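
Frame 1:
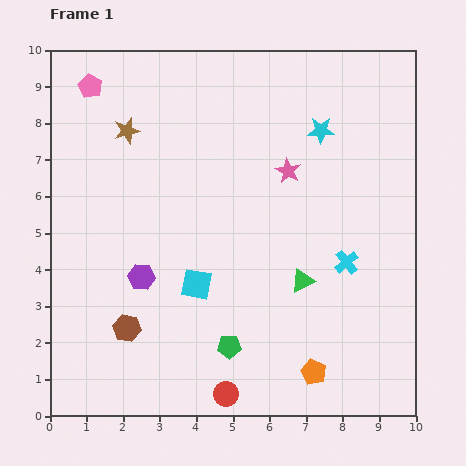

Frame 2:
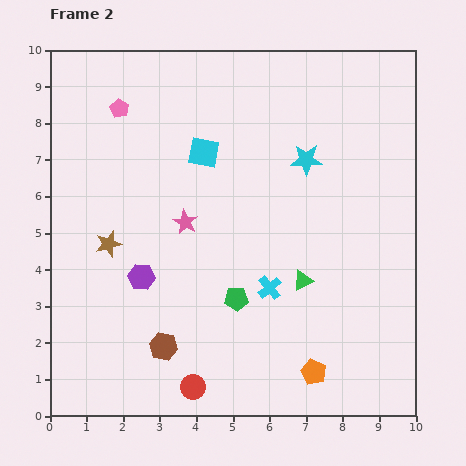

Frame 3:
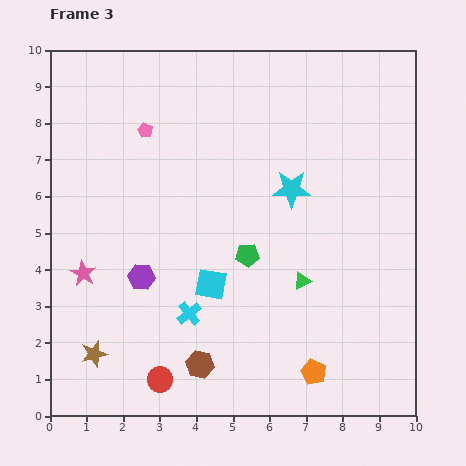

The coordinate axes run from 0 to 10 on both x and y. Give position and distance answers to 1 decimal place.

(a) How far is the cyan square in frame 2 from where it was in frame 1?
3.6

The cyan square moved from (4.0, 3.6) to (4.2, 7.2), a distance of √(0.2² + 3.6²) ≈ 3.6.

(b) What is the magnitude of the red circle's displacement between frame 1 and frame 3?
1.8

The red circle moved from (4.8, 0.6) to (3.0, 1.0), a distance of √(1.8² + 0.4²) ≈ 1.8.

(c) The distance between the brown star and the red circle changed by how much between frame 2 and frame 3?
-2.6

Distance in frame 2: 4.5. Distance in frame 3: 1.9.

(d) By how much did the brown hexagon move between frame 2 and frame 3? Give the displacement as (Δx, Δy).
(1.0, -0.5)

The brown hexagon was at (3.1, 1.9) in frame 2 and (4.1, 1.4) in frame 3.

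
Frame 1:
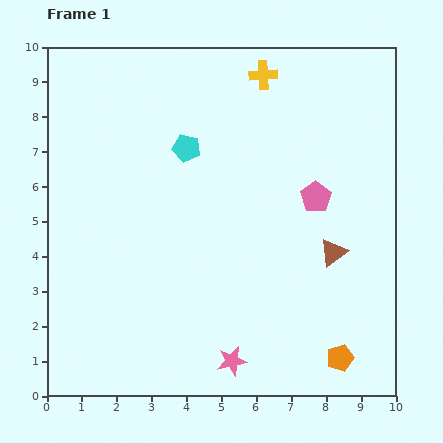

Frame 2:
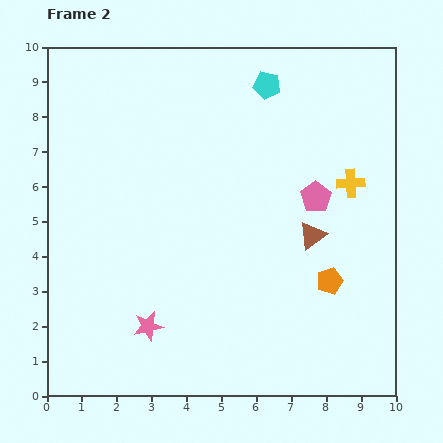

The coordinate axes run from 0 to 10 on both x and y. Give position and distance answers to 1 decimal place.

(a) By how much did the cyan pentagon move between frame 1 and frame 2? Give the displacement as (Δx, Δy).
(2.3, 1.8)

The cyan pentagon was at (4.0, 7.1) in frame 1 and (6.3, 8.9) in frame 2.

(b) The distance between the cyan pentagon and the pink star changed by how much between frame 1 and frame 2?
+1.5

Distance in frame 1: 6.2. Distance in frame 2: 7.7.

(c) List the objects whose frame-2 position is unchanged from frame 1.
the pink pentagon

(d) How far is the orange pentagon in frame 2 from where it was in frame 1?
2.2

The orange pentagon moved from (8.4, 1.1) to (8.1, 3.3), a distance of √(0.3² + 2.2²) ≈ 2.2.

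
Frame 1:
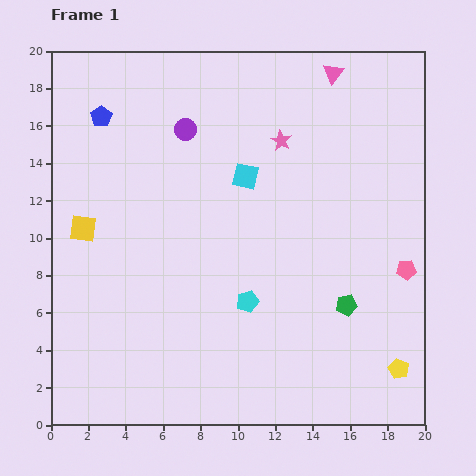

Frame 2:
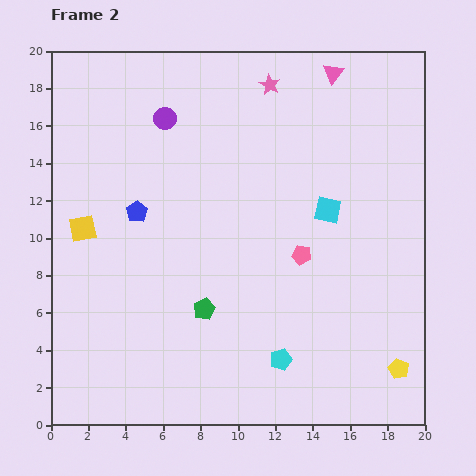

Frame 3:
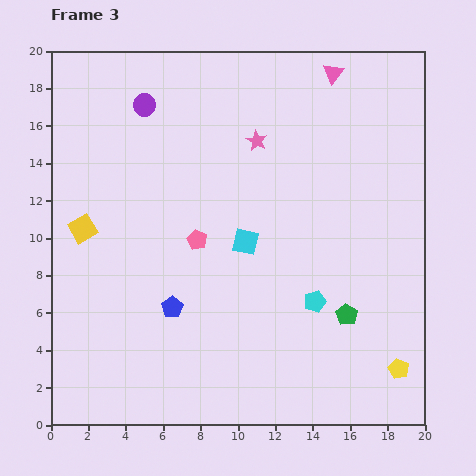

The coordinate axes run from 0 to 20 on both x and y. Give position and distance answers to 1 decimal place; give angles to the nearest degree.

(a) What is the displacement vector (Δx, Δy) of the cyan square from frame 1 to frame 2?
(4.4, -1.8)

The cyan square was at (10.4, 13.3) in frame 1 and (14.8, 11.5) in frame 2.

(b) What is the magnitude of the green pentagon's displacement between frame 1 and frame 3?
0.5

The green pentagon moved from (15.8, 6.4) to (15.8, 5.9), a distance of √(0.0² + 0.5²) ≈ 0.5.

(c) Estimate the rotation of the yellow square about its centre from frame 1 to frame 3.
38° counter-clockwise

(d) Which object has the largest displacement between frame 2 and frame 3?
the green pentagon

(moved 7.6; next 5.7)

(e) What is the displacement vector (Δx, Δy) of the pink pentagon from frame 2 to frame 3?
(-5.6, 0.8)

The pink pentagon was at (13.4, 9.1) in frame 2 and (7.8, 9.9) in frame 3.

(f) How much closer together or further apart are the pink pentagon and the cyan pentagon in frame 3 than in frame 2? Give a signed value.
+1.4

Distance in frame 2: 5.7. Distance in frame 3: 7.1.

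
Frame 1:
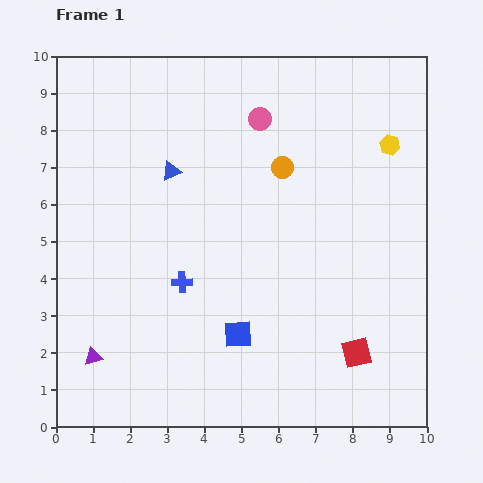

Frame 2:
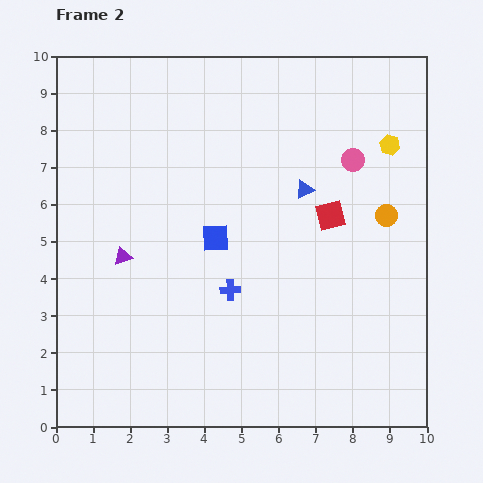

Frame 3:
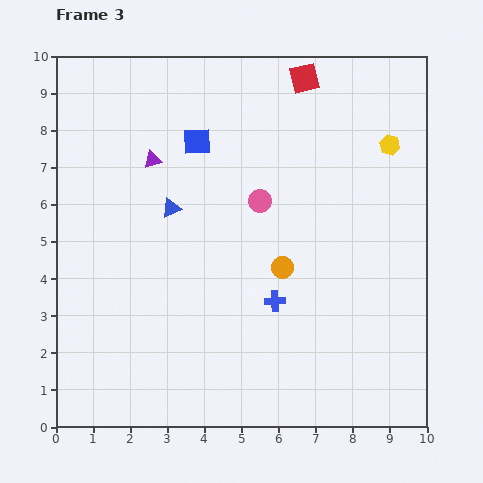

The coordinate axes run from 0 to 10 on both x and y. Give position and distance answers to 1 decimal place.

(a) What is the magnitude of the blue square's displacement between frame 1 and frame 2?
2.7

The blue square moved from (4.9, 2.5) to (4.3, 5.1), a distance of √(0.6² + 2.6²) ≈ 2.7.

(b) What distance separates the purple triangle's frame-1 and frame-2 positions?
2.8

The purple triangle moved from (1.0, 1.9) to (1.8, 4.6), a distance of √(0.8² + 2.7²) ≈ 2.8.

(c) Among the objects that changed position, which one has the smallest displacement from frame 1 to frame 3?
the blue triangle

(moved 1.0)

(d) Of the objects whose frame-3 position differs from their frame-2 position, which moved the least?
the blue cross

(moved 1.2)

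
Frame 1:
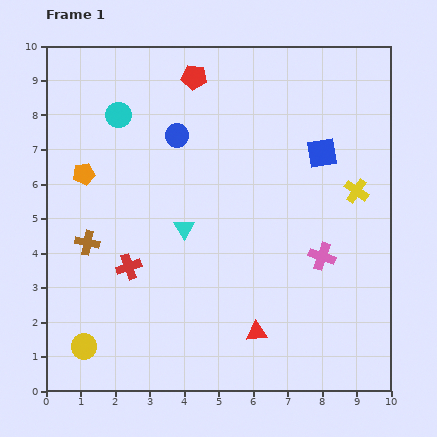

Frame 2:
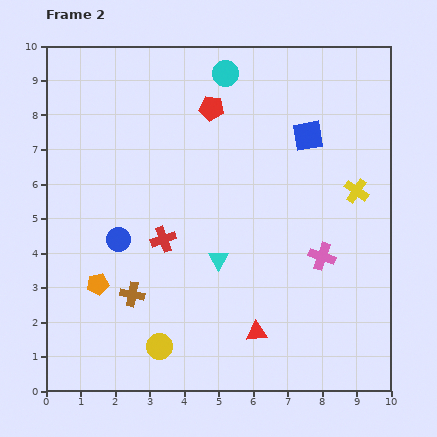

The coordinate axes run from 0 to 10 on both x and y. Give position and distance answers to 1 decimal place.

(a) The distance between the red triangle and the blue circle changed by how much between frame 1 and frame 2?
-1.3

Distance in frame 1: 6.1. Distance in frame 2: 4.8.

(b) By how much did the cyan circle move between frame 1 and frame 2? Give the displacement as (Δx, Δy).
(3.1, 1.2)

The cyan circle was at (2.1, 8.0) in frame 1 and (5.2, 9.2) in frame 2.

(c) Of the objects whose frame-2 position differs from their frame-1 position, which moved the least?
the blue square

(moved 0.6)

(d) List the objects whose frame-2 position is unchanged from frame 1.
the pink cross, the yellow cross, the red triangle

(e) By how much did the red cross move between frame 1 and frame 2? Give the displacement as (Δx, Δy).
(1.0, 0.8)

The red cross was at (2.4, 3.6) in frame 1 and (3.4, 4.4) in frame 2.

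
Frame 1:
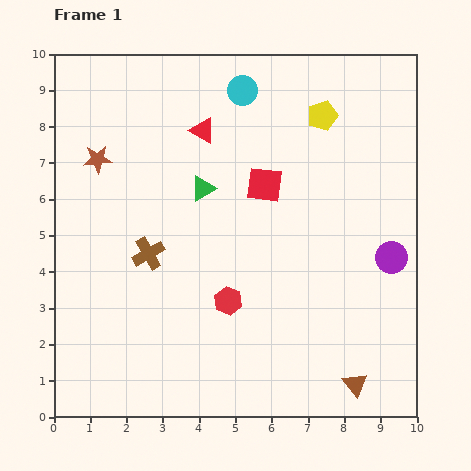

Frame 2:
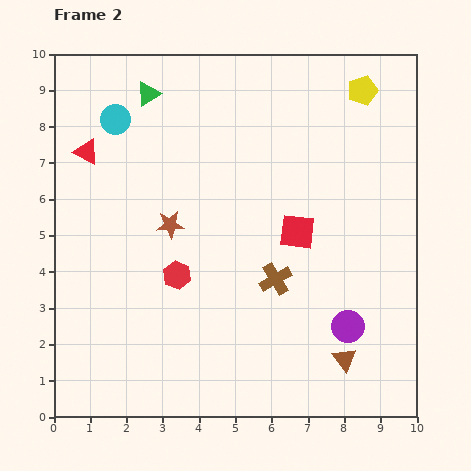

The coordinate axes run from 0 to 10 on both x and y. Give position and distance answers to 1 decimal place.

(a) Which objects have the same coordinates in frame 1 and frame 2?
none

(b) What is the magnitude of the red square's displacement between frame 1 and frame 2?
1.6

The red square moved from (5.8, 6.4) to (6.7, 5.1), a distance of √(0.9² + 1.3²) ≈ 1.6.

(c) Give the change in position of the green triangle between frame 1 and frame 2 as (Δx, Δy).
(-1.5, 2.6)

The green triangle was at (4.1, 6.3) in frame 1 and (2.6, 8.9) in frame 2.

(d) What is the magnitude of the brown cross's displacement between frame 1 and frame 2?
3.6

The brown cross moved from (2.6, 4.5) to (6.1, 3.8), a distance of √(3.5² + 0.7²) ≈ 3.6.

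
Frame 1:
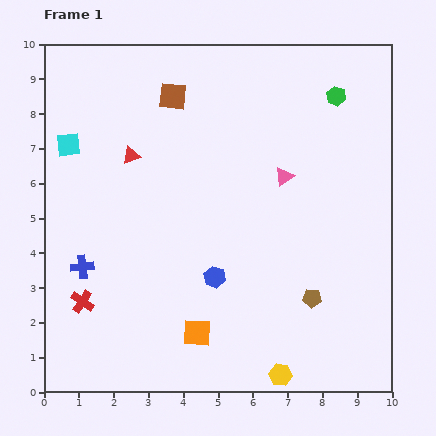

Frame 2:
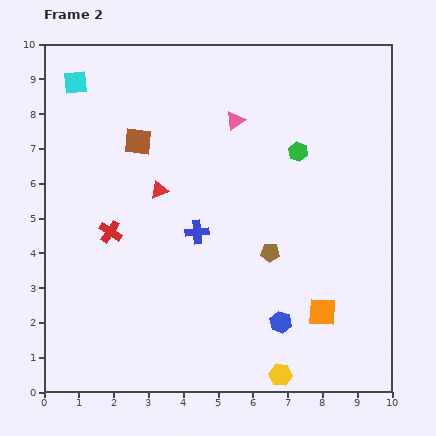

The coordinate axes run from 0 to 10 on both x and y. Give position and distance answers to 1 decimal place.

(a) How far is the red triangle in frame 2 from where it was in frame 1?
1.3

The red triangle moved from (2.5, 6.8) to (3.3, 5.8), a distance of √(0.8² + 1.0²) ≈ 1.3.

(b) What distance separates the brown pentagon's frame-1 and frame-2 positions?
1.8

The brown pentagon moved from (7.7, 2.7) to (6.5, 4.0), a distance of √(1.2² + 1.3²) ≈ 1.8.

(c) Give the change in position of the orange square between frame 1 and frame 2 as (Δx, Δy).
(3.6, 0.6)

The orange square was at (4.4, 1.7) in frame 1 and (8.0, 2.3) in frame 2.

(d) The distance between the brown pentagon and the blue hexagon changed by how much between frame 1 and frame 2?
-0.9

Distance in frame 1: 2.9. Distance in frame 2: 2.0.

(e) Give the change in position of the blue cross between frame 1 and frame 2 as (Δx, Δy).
(3.3, 1.0)

The blue cross was at (1.1, 3.6) in frame 1 and (4.4, 4.6) in frame 2.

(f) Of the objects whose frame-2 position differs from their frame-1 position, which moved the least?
the red triangle

(moved 1.3)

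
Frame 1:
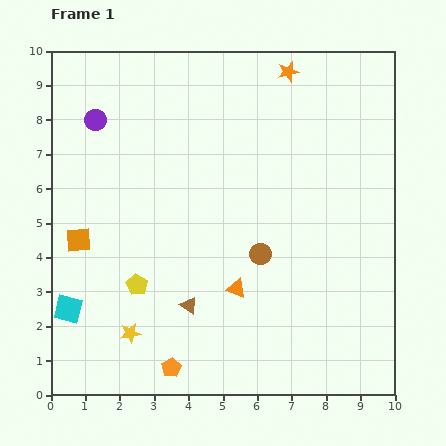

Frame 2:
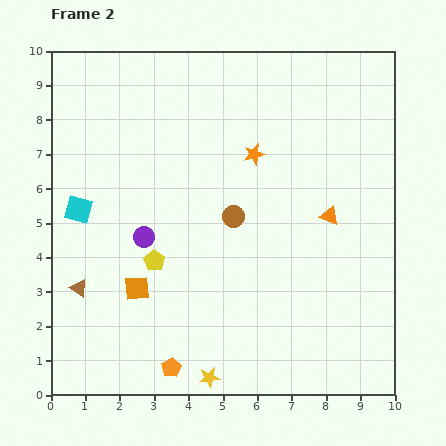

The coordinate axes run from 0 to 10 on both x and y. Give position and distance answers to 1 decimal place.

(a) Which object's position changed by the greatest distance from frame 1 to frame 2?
the purple circle

(moved 3.7; next 3.4)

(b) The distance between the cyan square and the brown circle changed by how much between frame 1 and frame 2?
-1.3

Distance in frame 1: 5.8. Distance in frame 2: 4.5.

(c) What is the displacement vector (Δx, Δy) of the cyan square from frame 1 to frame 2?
(0.3, 2.9)

The cyan square was at (0.5, 2.5) in frame 1 and (0.8, 5.4) in frame 2.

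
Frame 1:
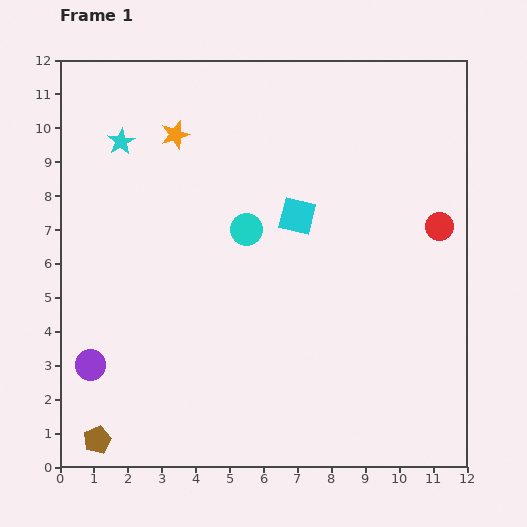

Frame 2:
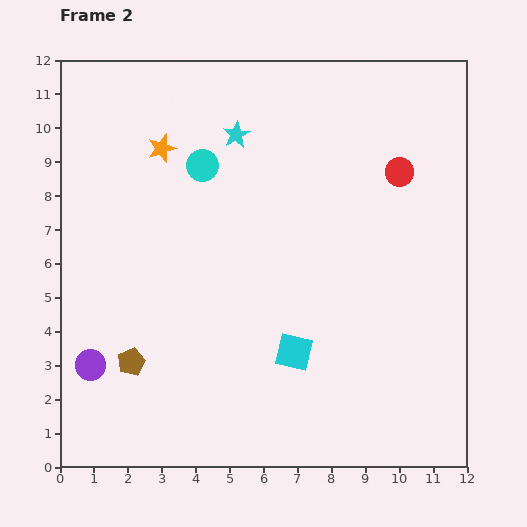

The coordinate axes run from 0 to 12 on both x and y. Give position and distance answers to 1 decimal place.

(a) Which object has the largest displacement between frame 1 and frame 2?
the cyan square

(moved 4.0; next 3.4)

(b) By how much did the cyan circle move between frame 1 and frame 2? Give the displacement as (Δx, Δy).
(-1.3, 1.9)

The cyan circle was at (5.5, 7.0) in frame 1 and (4.2, 8.9) in frame 2.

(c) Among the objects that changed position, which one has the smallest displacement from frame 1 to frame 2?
the orange star

(moved 0.6)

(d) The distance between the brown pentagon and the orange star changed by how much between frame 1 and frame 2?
-2.9

Distance in frame 1: 9.3. Distance in frame 2: 6.4.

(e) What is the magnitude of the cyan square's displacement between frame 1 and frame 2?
4.0

The cyan square moved from (7.0, 7.4) to (6.9, 3.4), a distance of √(0.1² + 4.0²) ≈ 4.0.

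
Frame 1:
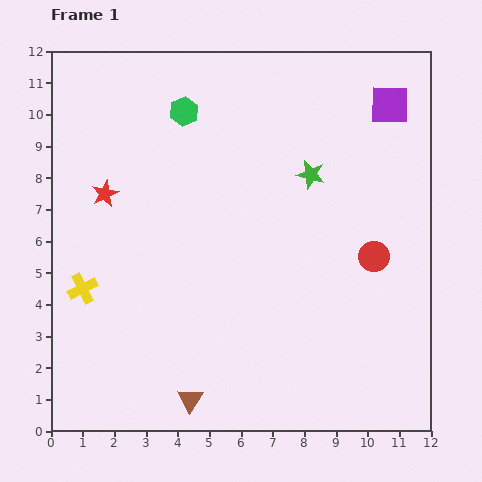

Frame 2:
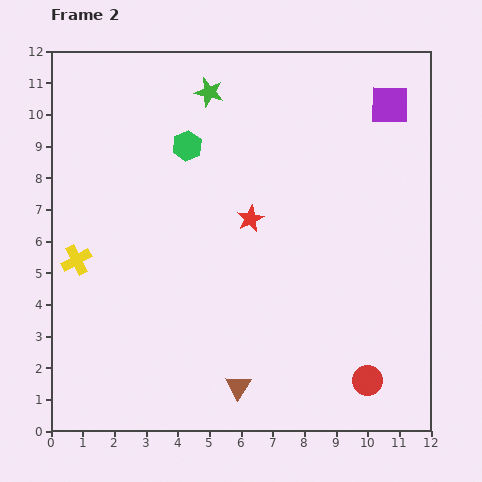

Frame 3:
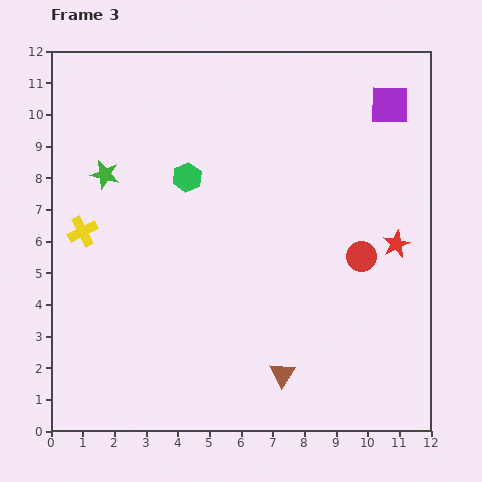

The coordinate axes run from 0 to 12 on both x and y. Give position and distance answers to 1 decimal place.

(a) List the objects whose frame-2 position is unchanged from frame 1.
the purple square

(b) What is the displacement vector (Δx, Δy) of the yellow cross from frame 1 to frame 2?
(-0.2, 0.9)

The yellow cross was at (1.0, 4.5) in frame 1 and (0.8, 5.4) in frame 2.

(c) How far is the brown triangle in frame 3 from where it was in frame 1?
3.0

The brown triangle moved from (4.4, 1.0) to (7.3, 1.8), a distance of √(2.9² + 0.8²) ≈ 3.0.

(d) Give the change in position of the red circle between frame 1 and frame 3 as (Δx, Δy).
(-0.4, 0.0)

The red circle was at (10.2, 5.5) in frame 1 and (9.8, 5.5) in frame 3.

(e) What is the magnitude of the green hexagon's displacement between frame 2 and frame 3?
1.0

The green hexagon moved from (4.3, 9.0) to (4.3, 8.0), a distance of √(0.0² + 1.0²) ≈ 1.0.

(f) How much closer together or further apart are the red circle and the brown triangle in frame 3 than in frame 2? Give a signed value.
+0.4

Distance in frame 2: 4.1. Distance in frame 3: 4.5.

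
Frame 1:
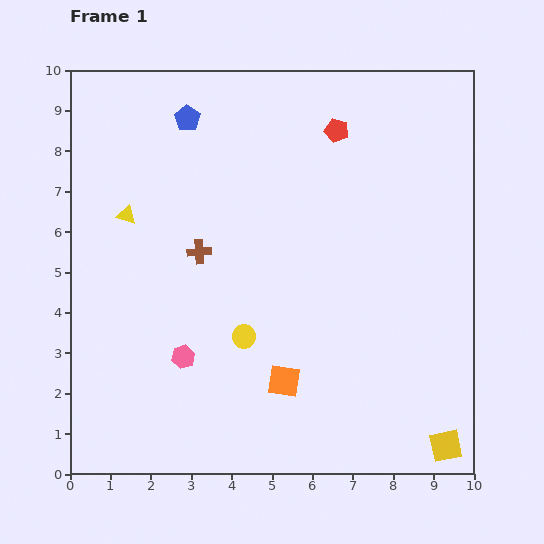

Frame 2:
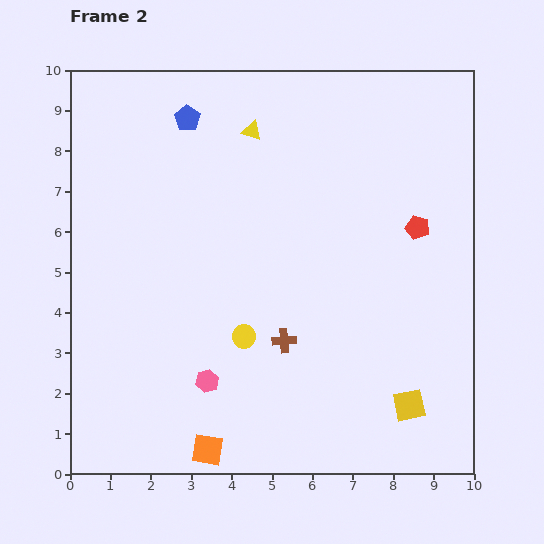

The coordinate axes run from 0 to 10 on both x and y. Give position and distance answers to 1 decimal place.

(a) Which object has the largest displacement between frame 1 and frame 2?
the yellow triangle

(moved 3.7; next 3.1)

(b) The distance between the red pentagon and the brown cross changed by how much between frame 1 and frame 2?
-0.2

Distance in frame 1: 4.5. Distance in frame 2: 4.3.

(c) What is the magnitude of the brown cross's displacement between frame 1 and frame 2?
3.0

The brown cross moved from (3.2, 5.5) to (5.3, 3.3), a distance of √(2.1² + 2.2²) ≈ 3.0.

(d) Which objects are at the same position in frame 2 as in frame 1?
the blue pentagon, the yellow circle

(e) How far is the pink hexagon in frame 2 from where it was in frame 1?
0.8

The pink hexagon moved from (2.8, 2.9) to (3.4, 2.3), a distance of √(0.6² + 0.6²) ≈ 0.8.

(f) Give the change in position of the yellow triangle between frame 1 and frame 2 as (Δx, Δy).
(3.1, 2.1)

The yellow triangle was at (1.4, 6.4) in frame 1 and (4.5, 8.5) in frame 2.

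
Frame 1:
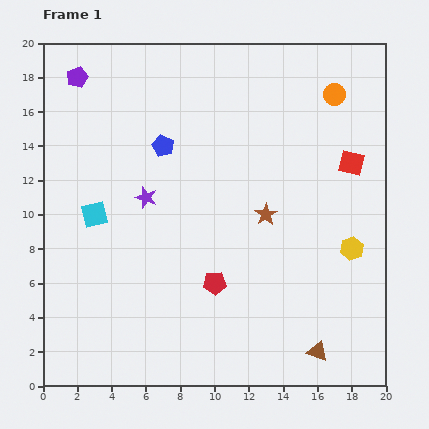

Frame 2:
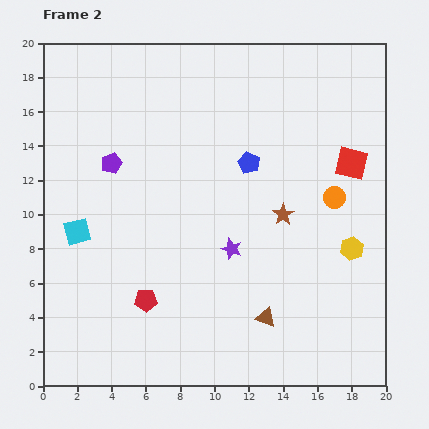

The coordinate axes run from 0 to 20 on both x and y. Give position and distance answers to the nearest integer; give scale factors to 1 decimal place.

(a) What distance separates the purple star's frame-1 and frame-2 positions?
6

The purple star moved from (6, 11) to (11, 8), a distance of √(5² + 3²) ≈ 6.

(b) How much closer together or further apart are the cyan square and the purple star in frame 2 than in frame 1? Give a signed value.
+6

Distance in frame 1: 3. Distance in frame 2: 9.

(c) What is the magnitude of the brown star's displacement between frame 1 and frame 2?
1

The brown star moved from (13, 10) to (14, 10), a distance of √(1² + 0²) ≈ 1.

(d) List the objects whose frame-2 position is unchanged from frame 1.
the yellow hexagon, the red square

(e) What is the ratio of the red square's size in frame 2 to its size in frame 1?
1.3×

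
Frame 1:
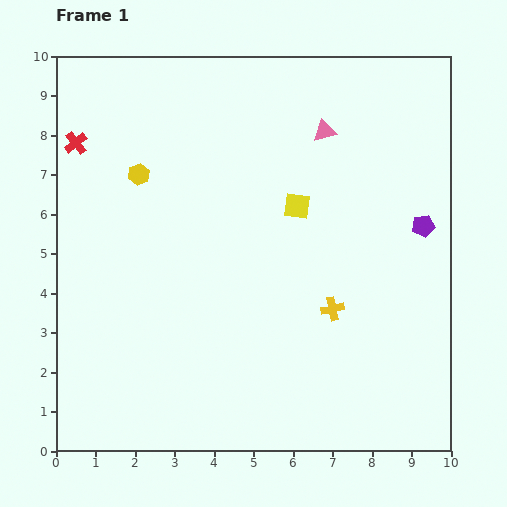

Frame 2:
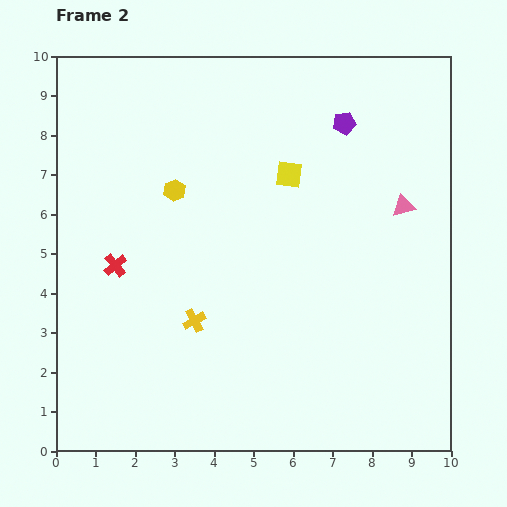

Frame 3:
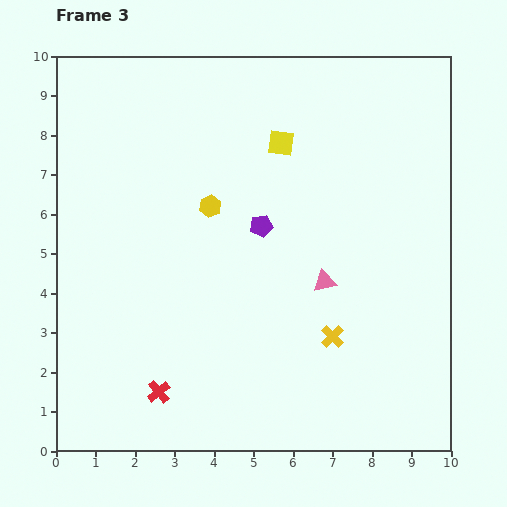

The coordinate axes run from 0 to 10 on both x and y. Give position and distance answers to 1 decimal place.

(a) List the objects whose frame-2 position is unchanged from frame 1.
none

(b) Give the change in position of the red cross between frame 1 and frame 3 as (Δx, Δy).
(2.1, -6.3)

The red cross was at (0.5, 7.8) in frame 1 and (2.6, 1.5) in frame 3.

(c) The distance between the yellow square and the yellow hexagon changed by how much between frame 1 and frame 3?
-1.7

Distance in frame 1: 4.1. Distance in frame 3: 2.4.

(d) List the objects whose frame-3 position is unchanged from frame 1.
none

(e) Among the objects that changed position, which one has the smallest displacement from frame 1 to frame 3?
the yellow cross

(moved 0.7)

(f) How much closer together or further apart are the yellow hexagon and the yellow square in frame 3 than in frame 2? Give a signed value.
-0.5

Distance in frame 2: 2.9. Distance in frame 3: 2.4.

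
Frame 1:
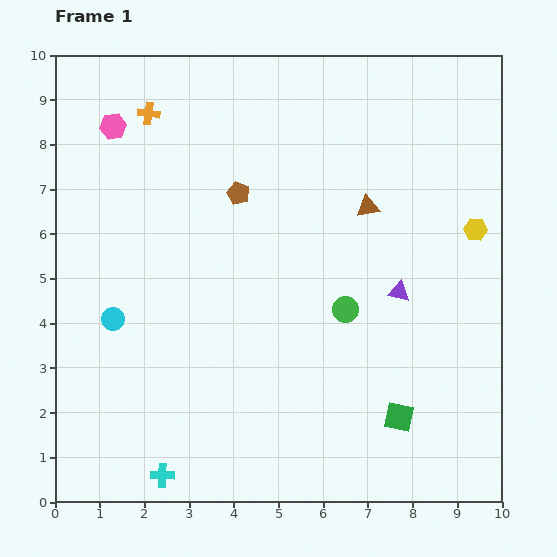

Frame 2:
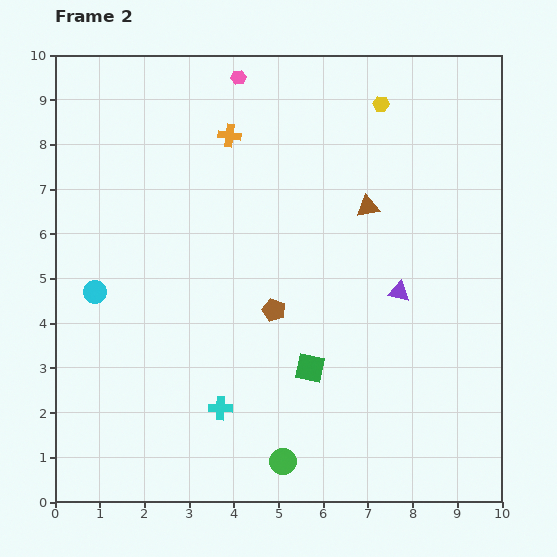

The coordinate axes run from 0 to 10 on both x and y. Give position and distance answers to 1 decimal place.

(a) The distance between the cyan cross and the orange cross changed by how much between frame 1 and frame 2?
-2.0

Distance in frame 1: 8.1. Distance in frame 2: 6.1.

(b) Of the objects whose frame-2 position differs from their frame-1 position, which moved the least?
the cyan circle

(moved 0.7)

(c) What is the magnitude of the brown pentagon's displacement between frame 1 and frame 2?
2.7

The brown pentagon moved from (4.1, 6.9) to (4.9, 4.3), a distance of √(0.8² + 2.6²) ≈ 2.7.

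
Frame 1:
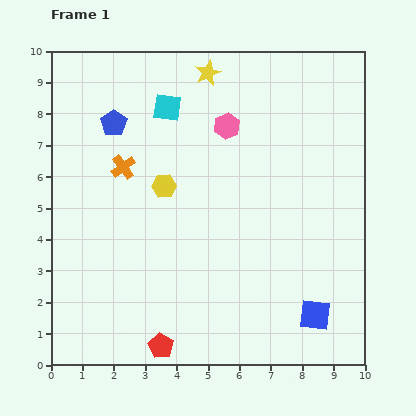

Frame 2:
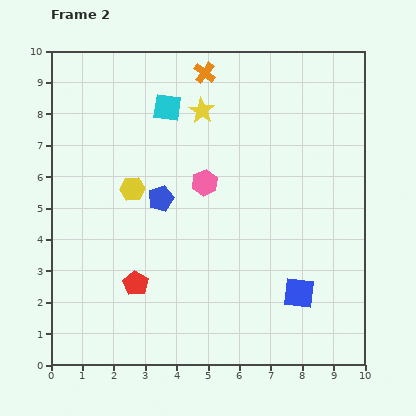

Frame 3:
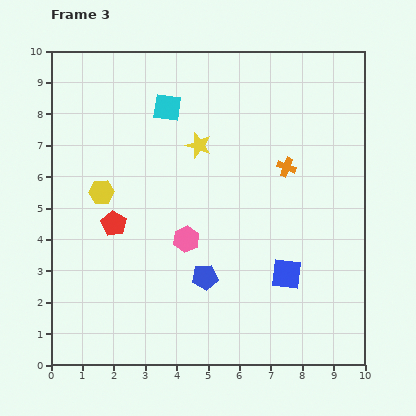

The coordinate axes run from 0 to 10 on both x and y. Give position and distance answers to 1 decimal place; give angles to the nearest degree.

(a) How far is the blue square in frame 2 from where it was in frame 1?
0.9

The blue square moved from (8.4, 1.6) to (7.9, 2.3), a distance of √(0.5² + 0.7²) ≈ 0.9.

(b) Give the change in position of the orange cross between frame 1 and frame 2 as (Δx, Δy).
(2.6, 3.0)

The orange cross was at (2.3, 6.3) in frame 1 and (4.9, 9.3) in frame 2.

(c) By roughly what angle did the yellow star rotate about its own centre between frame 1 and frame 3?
31° counter-clockwise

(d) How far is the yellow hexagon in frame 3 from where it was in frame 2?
1.0

The yellow hexagon moved from (2.6, 5.6) to (1.6, 5.5), a distance of √(1.0² + 0.1²) ≈ 1.0.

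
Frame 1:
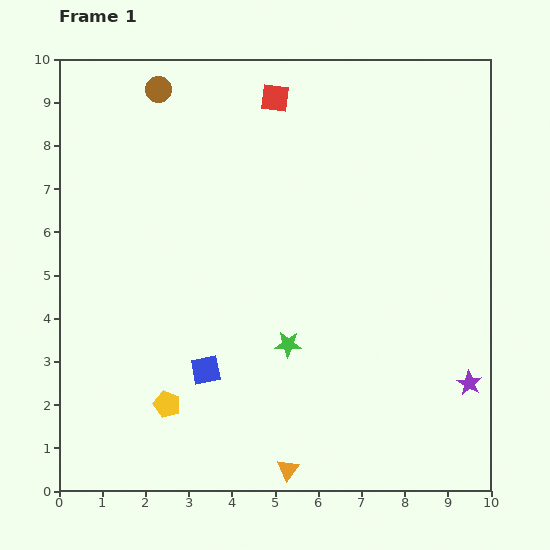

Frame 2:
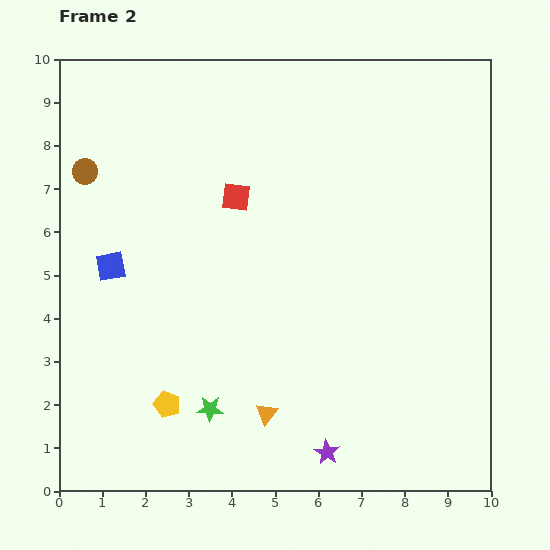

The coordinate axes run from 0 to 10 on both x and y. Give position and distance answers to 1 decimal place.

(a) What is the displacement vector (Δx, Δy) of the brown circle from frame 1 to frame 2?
(-1.7, -1.9)

The brown circle was at (2.3, 9.3) in frame 1 and (0.6, 7.4) in frame 2.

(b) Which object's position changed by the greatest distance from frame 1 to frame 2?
the purple star

(moved 3.7; next 3.3)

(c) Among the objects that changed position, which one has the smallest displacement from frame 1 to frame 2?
the orange triangle

(moved 1.4)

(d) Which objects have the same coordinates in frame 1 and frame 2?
the yellow pentagon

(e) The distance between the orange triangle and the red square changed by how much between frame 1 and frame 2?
-3.6

Distance in frame 1: 8.6. Distance in frame 2: 5.0.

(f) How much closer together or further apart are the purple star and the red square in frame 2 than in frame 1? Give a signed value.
-1.7

Distance in frame 1: 8.0. Distance in frame 2: 6.3.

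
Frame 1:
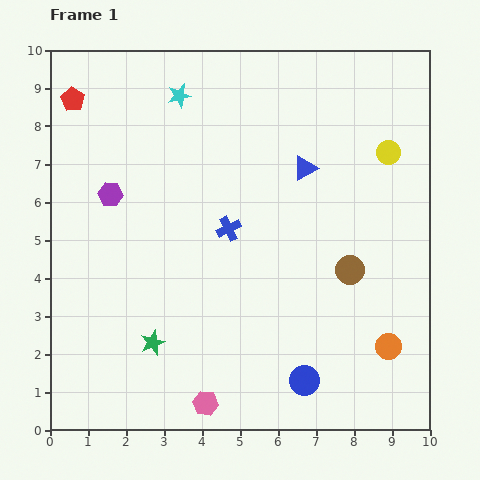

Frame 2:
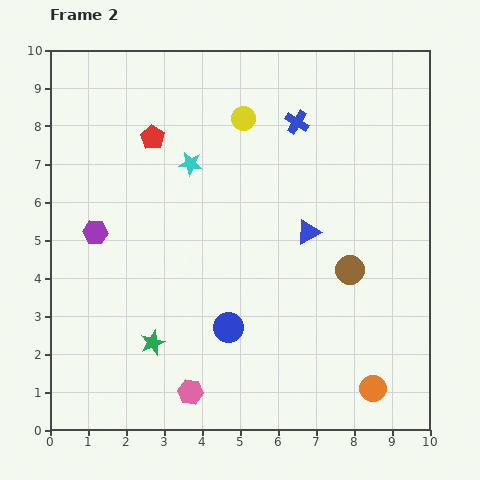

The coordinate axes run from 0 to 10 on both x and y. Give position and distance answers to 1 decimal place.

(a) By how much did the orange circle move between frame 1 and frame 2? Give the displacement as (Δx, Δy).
(-0.4, -1.1)

The orange circle was at (8.9, 2.2) in frame 1 and (8.5, 1.1) in frame 2.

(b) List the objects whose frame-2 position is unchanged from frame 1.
the brown circle, the green star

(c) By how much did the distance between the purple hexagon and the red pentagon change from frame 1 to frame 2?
+0.2

Distance in frame 1: 2.7. Distance in frame 2: 2.9.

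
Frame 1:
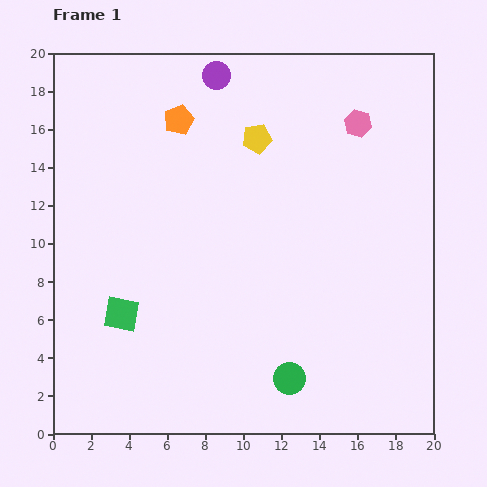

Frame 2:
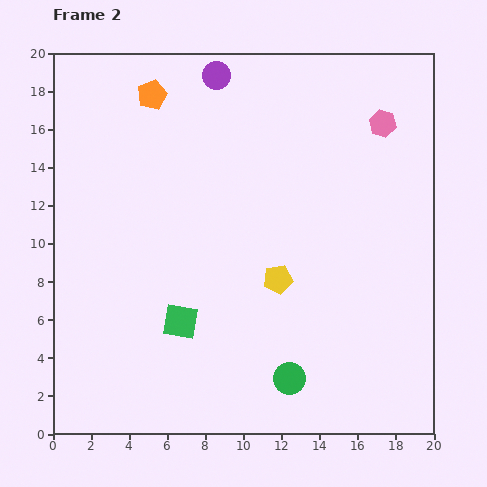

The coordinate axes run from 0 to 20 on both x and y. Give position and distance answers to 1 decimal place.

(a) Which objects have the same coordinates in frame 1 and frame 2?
the purple circle, the green circle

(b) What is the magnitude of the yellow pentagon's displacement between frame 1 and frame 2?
7.5

The yellow pentagon moved from (10.7, 15.5) to (11.8, 8.1), a distance of √(1.1² + 7.4²) ≈ 7.5.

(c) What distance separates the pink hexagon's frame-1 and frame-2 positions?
1.3

The pink hexagon moved from (16.0, 16.3) to (17.3, 16.3), a distance of √(1.3² + 0.0²) ≈ 1.3.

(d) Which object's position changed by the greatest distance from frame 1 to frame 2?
the yellow pentagon

(moved 7.5; next 3.1)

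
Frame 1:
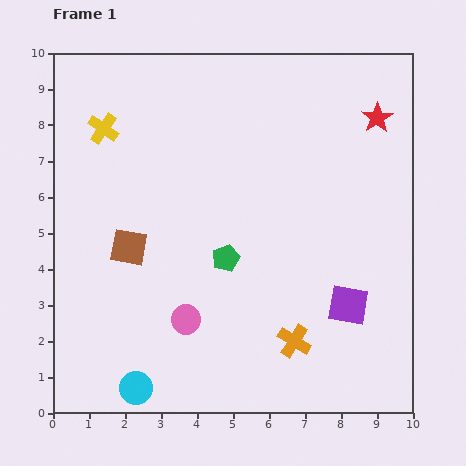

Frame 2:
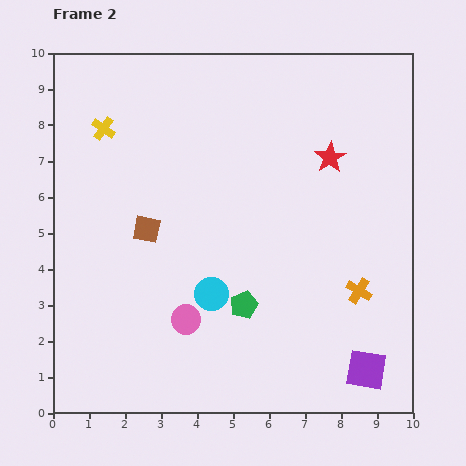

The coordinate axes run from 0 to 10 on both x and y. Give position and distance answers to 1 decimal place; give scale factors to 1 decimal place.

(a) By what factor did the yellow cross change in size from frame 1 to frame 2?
0.8×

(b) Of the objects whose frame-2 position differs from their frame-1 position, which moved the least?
the brown square

(moved 0.7)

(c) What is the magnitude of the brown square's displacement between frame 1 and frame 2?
0.7

The brown square moved from (2.1, 4.6) to (2.6, 5.1), a distance of √(0.5² + 0.5²) ≈ 0.7.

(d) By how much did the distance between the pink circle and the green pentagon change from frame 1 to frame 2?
-0.4

Distance in frame 1: 2.0. Distance in frame 2: 1.6.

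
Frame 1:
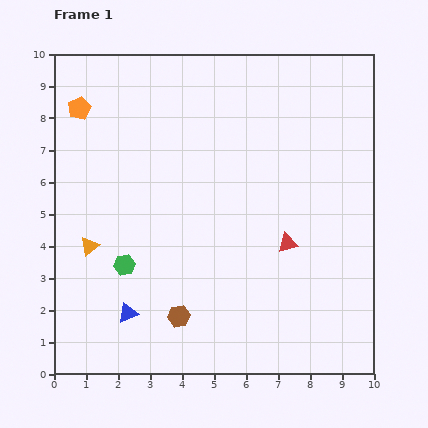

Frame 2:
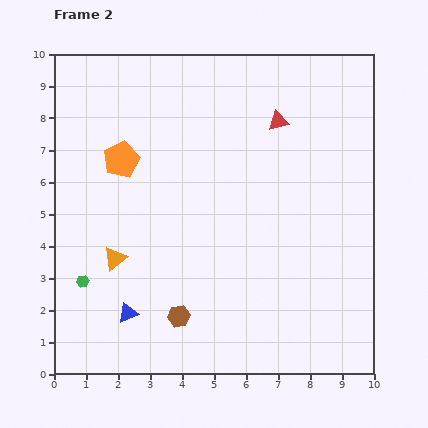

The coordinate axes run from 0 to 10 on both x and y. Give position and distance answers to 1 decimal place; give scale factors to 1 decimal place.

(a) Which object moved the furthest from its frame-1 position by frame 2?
the red triangle

(moved 3.8; next 2.1)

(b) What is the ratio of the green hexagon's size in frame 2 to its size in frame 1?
0.6×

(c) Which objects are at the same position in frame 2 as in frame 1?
the brown hexagon, the blue triangle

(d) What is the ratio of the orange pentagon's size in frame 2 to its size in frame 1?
1.6×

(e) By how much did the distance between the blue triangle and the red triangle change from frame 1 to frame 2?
+2.1

Distance in frame 1: 5.5. Distance in frame 2: 7.6.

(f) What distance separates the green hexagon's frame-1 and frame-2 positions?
1.4

The green hexagon moved from (2.2, 3.4) to (0.9, 2.9), a distance of √(1.3² + 0.5²) ≈ 1.4.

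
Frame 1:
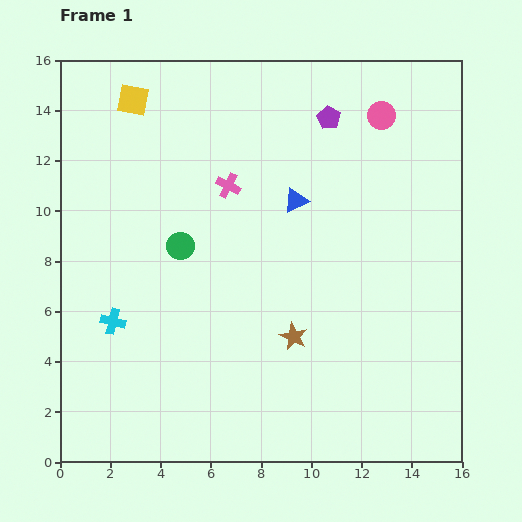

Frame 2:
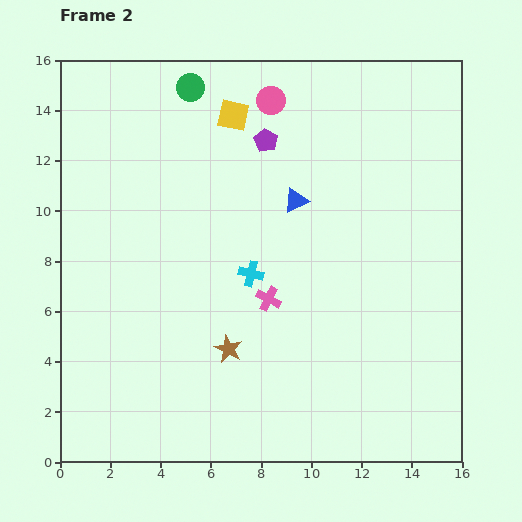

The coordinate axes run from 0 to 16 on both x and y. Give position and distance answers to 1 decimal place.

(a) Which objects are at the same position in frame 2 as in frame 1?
the blue triangle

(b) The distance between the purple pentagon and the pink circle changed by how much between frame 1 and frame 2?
-0.5

Distance in frame 1: 2.1. Distance in frame 2: 1.6.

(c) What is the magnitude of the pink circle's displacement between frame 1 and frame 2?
4.4

The pink circle moved from (12.8, 13.8) to (8.4, 14.4), a distance of √(4.4² + 0.6²) ≈ 4.4.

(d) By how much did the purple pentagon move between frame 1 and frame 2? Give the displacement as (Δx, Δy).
(-2.5, -0.9)

The purple pentagon was at (10.7, 13.7) in frame 1 and (8.2, 12.8) in frame 2.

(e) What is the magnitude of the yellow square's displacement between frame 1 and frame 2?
4.0

The yellow square moved from (2.9, 14.4) to (6.9, 13.8), a distance of √(4.0² + 0.6²) ≈ 4.0.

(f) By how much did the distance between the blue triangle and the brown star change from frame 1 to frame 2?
+1.1

Distance in frame 1: 5.4. Distance in frame 2: 6.5.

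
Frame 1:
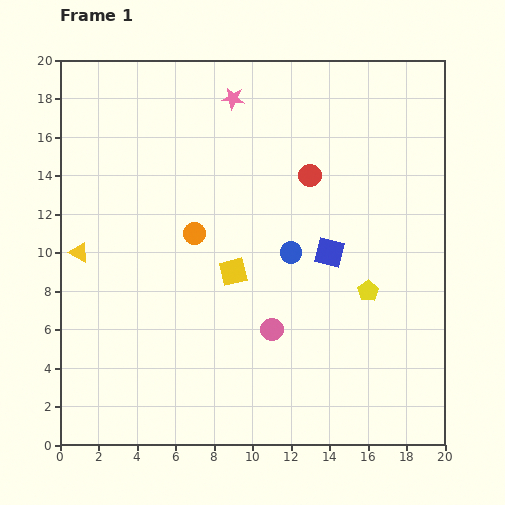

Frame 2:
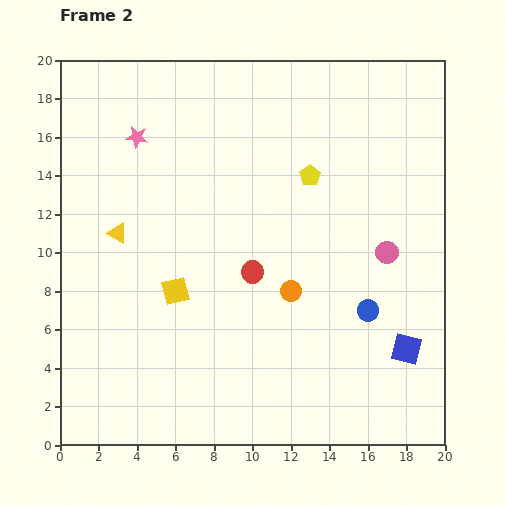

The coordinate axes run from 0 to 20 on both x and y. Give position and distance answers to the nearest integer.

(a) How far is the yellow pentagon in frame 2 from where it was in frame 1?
7

The yellow pentagon moved from (16, 8) to (13, 14), a distance of √(3² + 6²) ≈ 7.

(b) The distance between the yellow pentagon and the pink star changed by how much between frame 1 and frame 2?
-3

Distance in frame 1: 12. Distance in frame 2: 9.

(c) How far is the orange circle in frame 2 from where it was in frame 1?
6

The orange circle moved from (7, 11) to (12, 8), a distance of √(5² + 3²) ≈ 6.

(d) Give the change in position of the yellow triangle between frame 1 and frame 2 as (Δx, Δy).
(2, 1)

The yellow triangle was at (1, 10) in frame 1 and (3, 11) in frame 2.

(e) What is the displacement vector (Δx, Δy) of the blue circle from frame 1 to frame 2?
(4, -3)

The blue circle was at (12, 10) in frame 1 and (16, 7) in frame 2.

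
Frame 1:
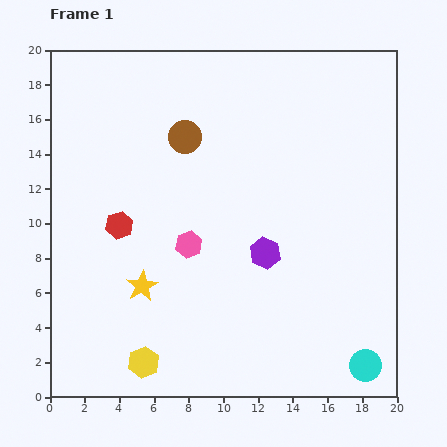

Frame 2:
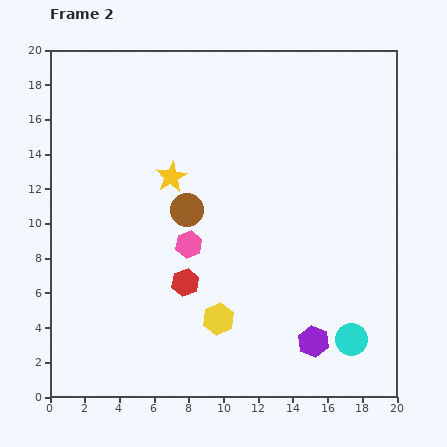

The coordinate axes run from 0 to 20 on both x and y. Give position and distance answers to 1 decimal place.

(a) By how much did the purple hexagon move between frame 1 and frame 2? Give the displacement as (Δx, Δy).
(2.8, -5.1)

The purple hexagon was at (12.4, 8.3) in frame 1 and (15.2, 3.2) in frame 2.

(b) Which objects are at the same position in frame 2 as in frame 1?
the pink hexagon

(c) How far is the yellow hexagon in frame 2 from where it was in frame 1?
5.0

The yellow hexagon moved from (5.4, 2.0) to (9.7, 4.5), a distance of √(4.3² + 2.5²) ≈ 5.0.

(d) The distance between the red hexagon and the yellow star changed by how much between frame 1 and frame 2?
+2.5

Distance in frame 1: 3.7. Distance in frame 2: 6.2.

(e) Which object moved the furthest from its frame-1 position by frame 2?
the yellow star

(moved 6.5; next 5.8)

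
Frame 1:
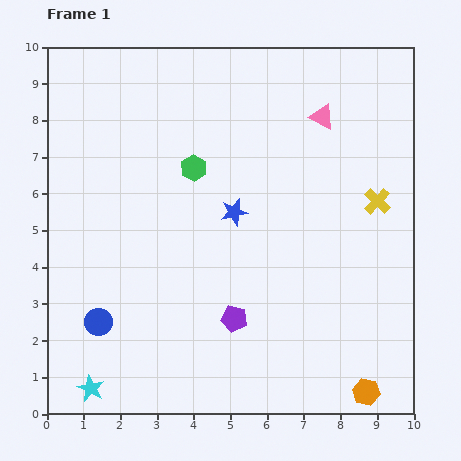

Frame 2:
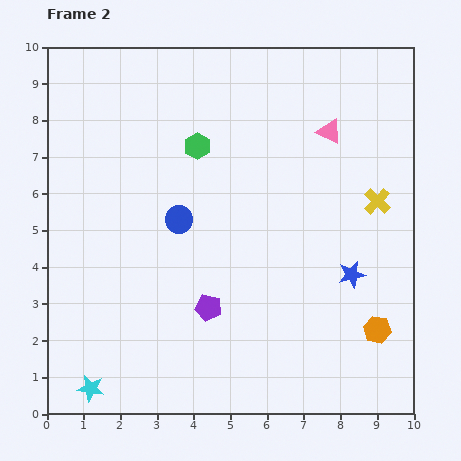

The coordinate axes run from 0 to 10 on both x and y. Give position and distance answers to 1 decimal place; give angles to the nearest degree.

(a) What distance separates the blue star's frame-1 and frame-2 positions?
3.6

The blue star moved from (5.1, 5.5) to (8.3, 3.8), a distance of √(3.2² + 1.7²) ≈ 3.6.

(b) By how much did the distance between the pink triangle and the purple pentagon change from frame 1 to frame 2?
-0.2

Distance in frame 1: 6.0. Distance in frame 2: 5.8.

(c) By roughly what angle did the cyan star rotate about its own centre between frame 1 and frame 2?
18° counter-clockwise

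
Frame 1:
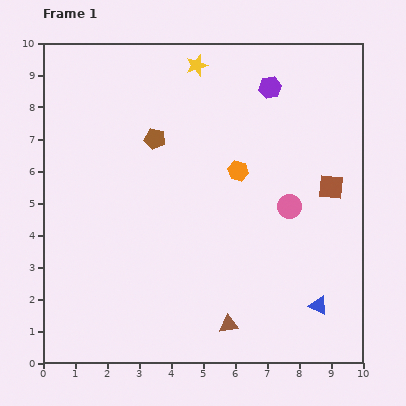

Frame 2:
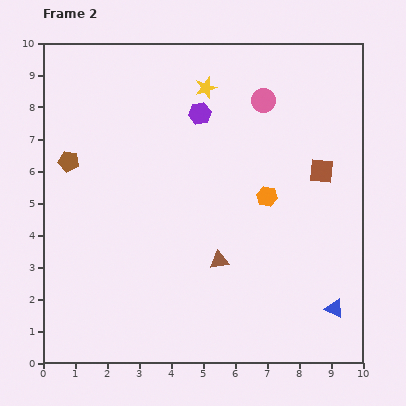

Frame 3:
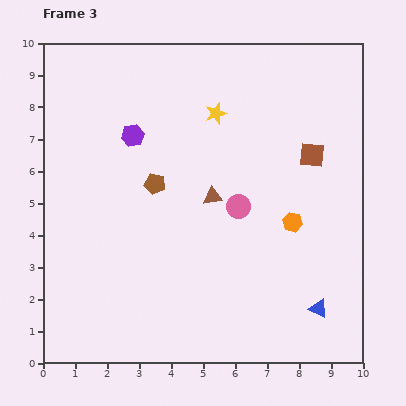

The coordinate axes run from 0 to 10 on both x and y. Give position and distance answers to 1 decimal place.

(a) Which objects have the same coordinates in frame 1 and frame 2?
none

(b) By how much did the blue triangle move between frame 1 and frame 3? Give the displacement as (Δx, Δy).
(0.0, -0.1)

The blue triangle was at (8.6, 1.8) in frame 1 and (8.6, 1.7) in frame 3.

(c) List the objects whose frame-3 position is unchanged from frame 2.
none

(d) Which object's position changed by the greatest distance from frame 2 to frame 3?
the pink circle

(moved 3.4; next 2.8)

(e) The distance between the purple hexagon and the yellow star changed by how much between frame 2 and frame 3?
+1.9

Distance in frame 2: 0.8. Distance in frame 3: 2.7.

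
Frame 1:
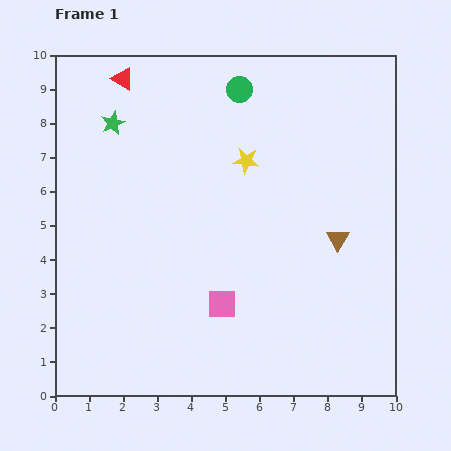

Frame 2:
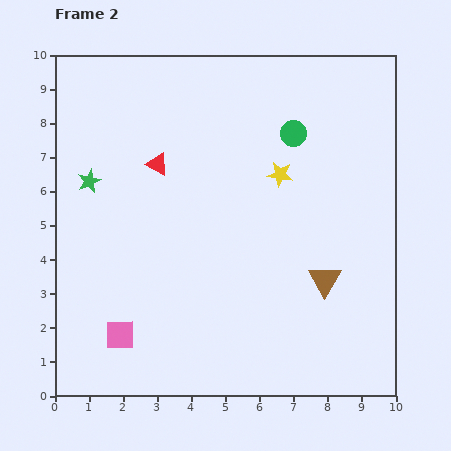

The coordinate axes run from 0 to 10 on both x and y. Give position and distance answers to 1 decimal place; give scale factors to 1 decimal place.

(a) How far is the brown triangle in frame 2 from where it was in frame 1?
1.3

The brown triangle moved from (8.3, 4.6) to (7.9, 3.4), a distance of √(0.4² + 1.2²) ≈ 1.3.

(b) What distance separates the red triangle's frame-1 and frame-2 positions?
2.7

The red triangle moved from (2.0, 9.3) to (3.0, 6.8), a distance of √(1.0² + 2.5²) ≈ 2.7.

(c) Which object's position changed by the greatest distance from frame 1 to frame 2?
the pink square

(moved 3.1; next 2.7)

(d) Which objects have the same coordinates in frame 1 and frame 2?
none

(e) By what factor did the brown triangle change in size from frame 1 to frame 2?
1.5×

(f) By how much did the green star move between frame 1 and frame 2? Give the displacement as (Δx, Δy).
(-0.7, -1.7)

The green star was at (1.7, 8.0) in frame 1 and (1.0, 6.3) in frame 2.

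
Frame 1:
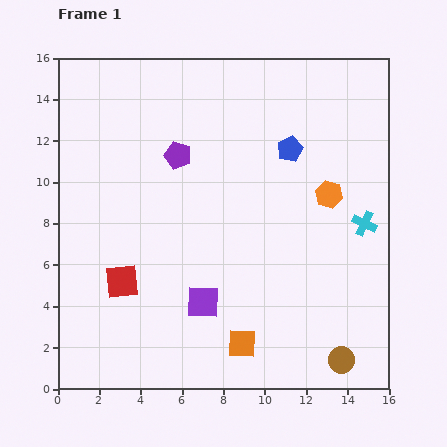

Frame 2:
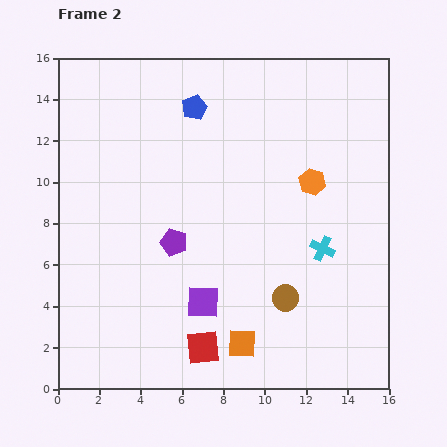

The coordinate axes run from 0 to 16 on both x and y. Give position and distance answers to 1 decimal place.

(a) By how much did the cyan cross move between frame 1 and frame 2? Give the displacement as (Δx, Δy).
(-2.0, -1.2)

The cyan cross was at (14.8, 8.0) in frame 1 and (12.8, 6.8) in frame 2.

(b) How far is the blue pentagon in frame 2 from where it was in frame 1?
5.0

The blue pentagon moved from (11.2, 11.6) to (6.6, 13.6), a distance of √(4.6² + 2.0²) ≈ 5.0.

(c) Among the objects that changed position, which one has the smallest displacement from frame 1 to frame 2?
the orange hexagon

(moved 1.0)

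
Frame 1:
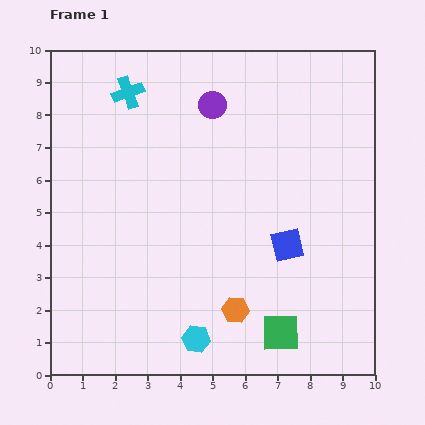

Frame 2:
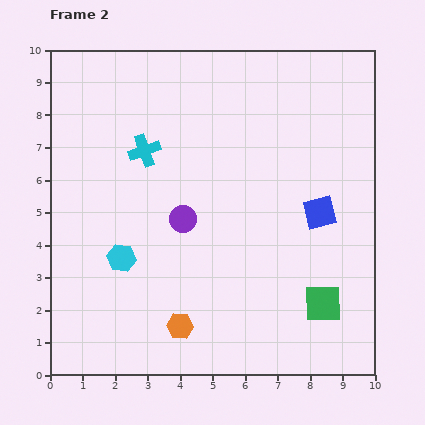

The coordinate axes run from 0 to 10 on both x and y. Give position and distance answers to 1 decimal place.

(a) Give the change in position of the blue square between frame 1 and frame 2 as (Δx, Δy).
(1.0, 1.0)

The blue square was at (7.3, 4.0) in frame 1 and (8.3, 5.0) in frame 2.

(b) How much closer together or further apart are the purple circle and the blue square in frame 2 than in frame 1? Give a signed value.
-0.7

Distance in frame 1: 4.9. Distance in frame 2: 4.2.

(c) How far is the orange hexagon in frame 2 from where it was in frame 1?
1.8

The orange hexagon moved from (5.7, 2.0) to (4.0, 1.5), a distance of √(1.7² + 0.5²) ≈ 1.8.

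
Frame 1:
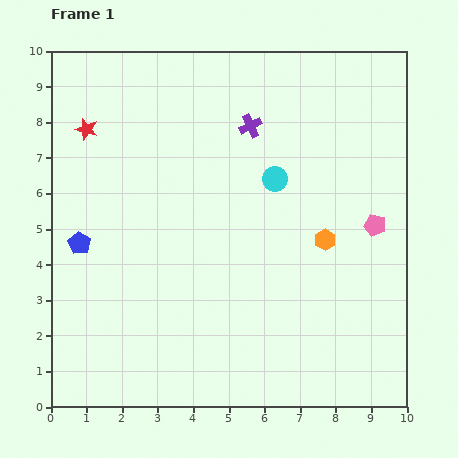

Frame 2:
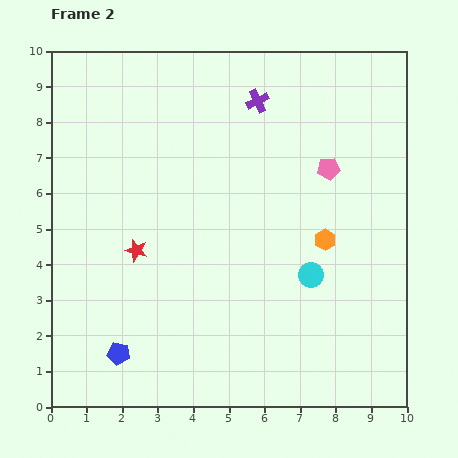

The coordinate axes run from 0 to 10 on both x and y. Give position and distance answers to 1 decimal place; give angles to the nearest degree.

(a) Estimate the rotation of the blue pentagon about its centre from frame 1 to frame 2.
23° counter-clockwise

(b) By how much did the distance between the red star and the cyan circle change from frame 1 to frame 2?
-0.6

Distance in frame 1: 5.5. Distance in frame 2: 4.9.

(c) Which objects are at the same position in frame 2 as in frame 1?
the orange hexagon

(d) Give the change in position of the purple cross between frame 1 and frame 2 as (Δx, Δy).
(0.2, 0.7)

The purple cross was at (5.6, 7.9) in frame 1 and (5.8, 8.6) in frame 2.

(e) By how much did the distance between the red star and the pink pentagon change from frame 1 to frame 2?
-2.6

Distance in frame 1: 8.5. Distance in frame 2: 5.9.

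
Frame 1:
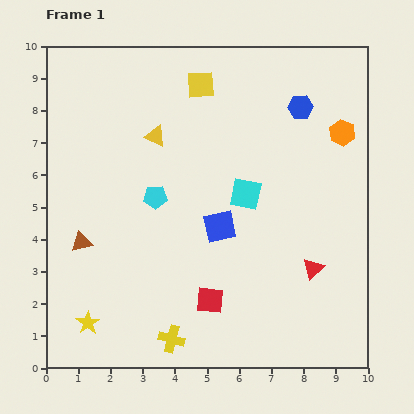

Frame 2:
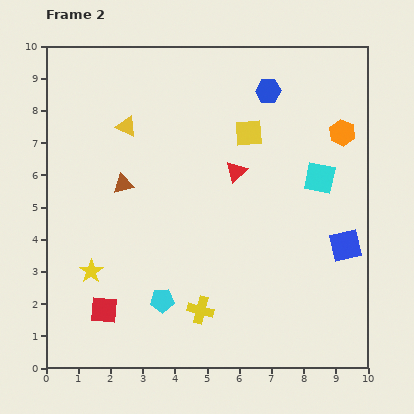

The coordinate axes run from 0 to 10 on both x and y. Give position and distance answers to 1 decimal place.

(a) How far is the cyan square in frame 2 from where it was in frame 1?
2.4

The cyan square moved from (6.2, 5.4) to (8.5, 5.9), a distance of √(2.3² + 0.5²) ≈ 2.4.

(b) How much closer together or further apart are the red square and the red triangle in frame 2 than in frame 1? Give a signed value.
+2.5

Distance in frame 1: 3.4. Distance in frame 2: 5.9.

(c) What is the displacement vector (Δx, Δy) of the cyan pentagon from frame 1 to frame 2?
(0.2, -3.2)

The cyan pentagon was at (3.4, 5.3) in frame 1 and (3.6, 2.1) in frame 2.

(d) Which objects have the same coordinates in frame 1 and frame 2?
the orange hexagon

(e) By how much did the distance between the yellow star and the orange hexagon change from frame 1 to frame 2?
-1.0

Distance in frame 1: 9.9. Distance in frame 2: 8.9.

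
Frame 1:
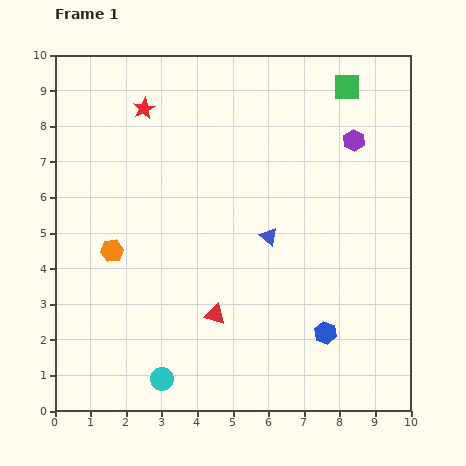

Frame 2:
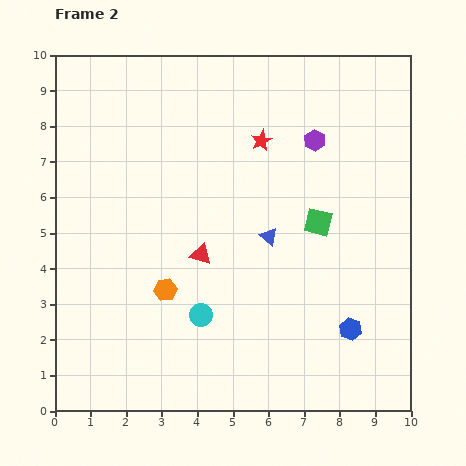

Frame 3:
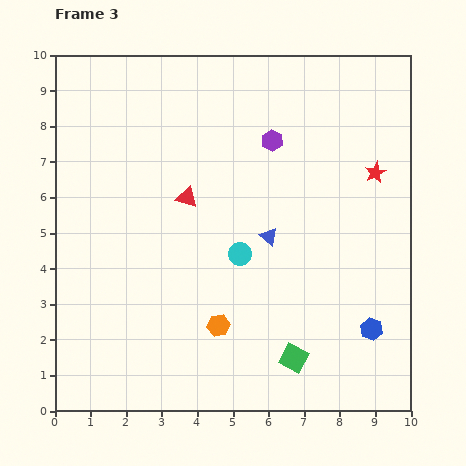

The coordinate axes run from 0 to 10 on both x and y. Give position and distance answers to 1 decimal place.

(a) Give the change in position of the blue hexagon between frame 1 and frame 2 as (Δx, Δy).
(0.7, 0.1)

The blue hexagon was at (7.6, 2.2) in frame 1 and (8.3, 2.3) in frame 2.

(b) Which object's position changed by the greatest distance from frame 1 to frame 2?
the green square

(moved 3.9; next 3.4)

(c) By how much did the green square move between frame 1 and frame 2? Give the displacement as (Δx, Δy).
(-0.8, -3.8)

The green square was at (8.2, 9.1) in frame 1 and (7.4, 5.3) in frame 2.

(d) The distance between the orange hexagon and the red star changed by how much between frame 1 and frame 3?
+2.1

Distance in frame 1: 4.1. Distance in frame 3: 6.2.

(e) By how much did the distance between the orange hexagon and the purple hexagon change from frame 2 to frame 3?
-0.5

Distance in frame 2: 5.9. Distance in frame 3: 5.4.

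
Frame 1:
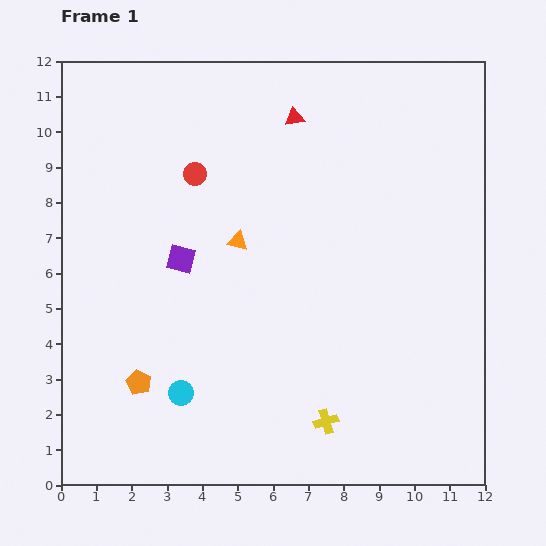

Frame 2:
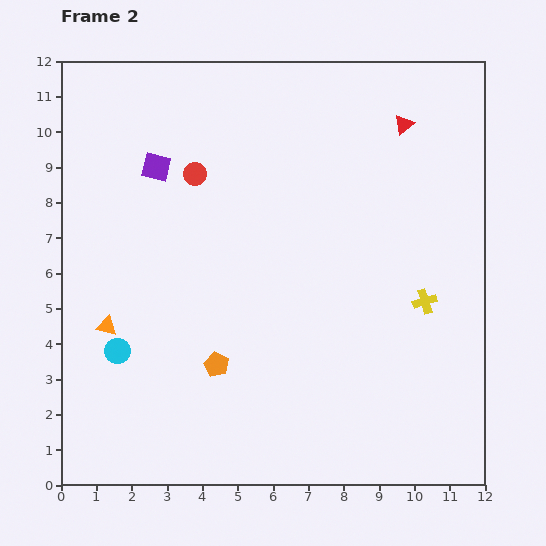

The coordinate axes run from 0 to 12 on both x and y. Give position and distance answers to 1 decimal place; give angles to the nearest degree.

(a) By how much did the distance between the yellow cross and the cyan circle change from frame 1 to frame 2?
+4.6

Distance in frame 1: 4.2. Distance in frame 2: 8.8.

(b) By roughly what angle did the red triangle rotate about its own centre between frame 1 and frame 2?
30° counter-clockwise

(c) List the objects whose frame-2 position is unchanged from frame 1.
the red circle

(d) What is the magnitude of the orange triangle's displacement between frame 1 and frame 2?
4.4

The orange triangle moved from (5.0, 6.9) to (1.3, 4.5), a distance of √(3.7² + 2.4²) ≈ 4.4.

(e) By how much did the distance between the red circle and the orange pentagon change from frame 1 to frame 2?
-0.7

Distance in frame 1: 6.1. Distance in frame 2: 5.4.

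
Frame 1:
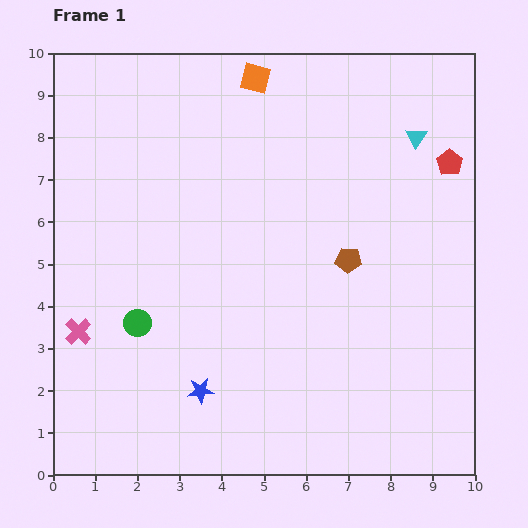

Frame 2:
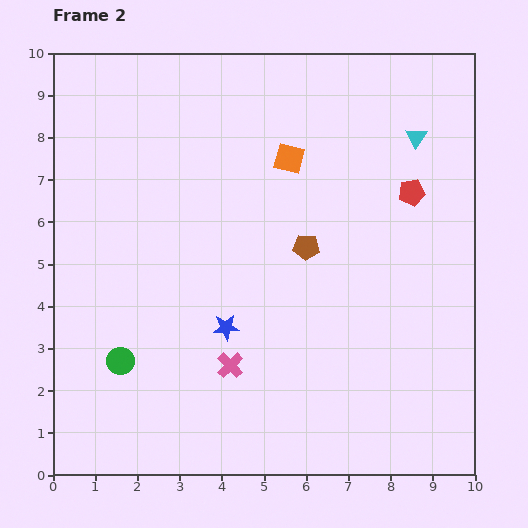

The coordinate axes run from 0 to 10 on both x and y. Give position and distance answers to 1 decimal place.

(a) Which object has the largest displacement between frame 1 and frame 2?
the pink cross

(moved 3.7; next 2.1)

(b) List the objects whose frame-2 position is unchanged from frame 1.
the cyan triangle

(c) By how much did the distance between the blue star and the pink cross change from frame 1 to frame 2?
-2.3

Distance in frame 1: 3.2. Distance in frame 2: 0.9.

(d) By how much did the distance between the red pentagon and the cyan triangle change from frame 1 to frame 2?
+0.3

Distance in frame 1: 1.0. Distance in frame 2: 1.3.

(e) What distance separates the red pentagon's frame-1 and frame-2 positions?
1.1

The red pentagon moved from (9.4, 7.4) to (8.5, 6.7), a distance of √(0.9² + 0.7²) ≈ 1.1.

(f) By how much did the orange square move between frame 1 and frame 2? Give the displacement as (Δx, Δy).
(0.8, -1.9)

The orange square was at (4.8, 9.4) in frame 1 and (5.6, 7.5) in frame 2.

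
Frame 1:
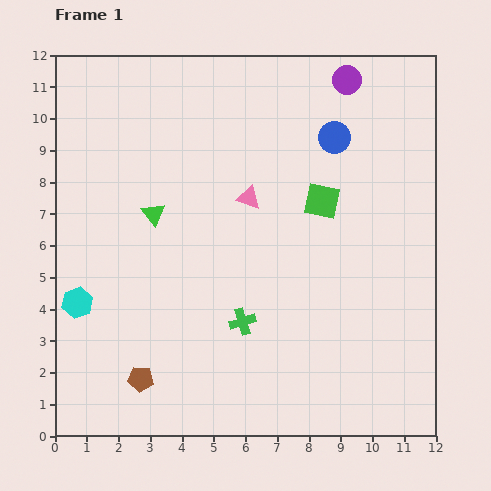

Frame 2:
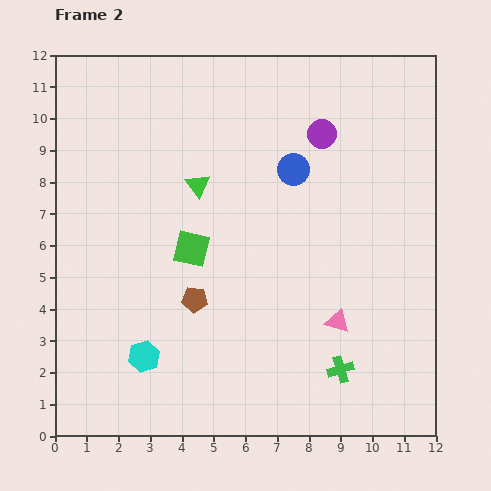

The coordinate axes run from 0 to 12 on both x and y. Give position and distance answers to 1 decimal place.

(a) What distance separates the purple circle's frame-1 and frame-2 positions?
1.9

The purple circle moved from (9.2, 11.2) to (8.4, 9.5), a distance of √(0.8² + 1.7²) ≈ 1.9.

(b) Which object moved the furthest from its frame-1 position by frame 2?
the pink triangle

(moved 4.8; next 4.4)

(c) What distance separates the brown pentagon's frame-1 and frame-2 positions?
3.0

The brown pentagon moved from (2.7, 1.8) to (4.4, 4.3), a distance of √(1.7² + 2.5²) ≈ 3.0.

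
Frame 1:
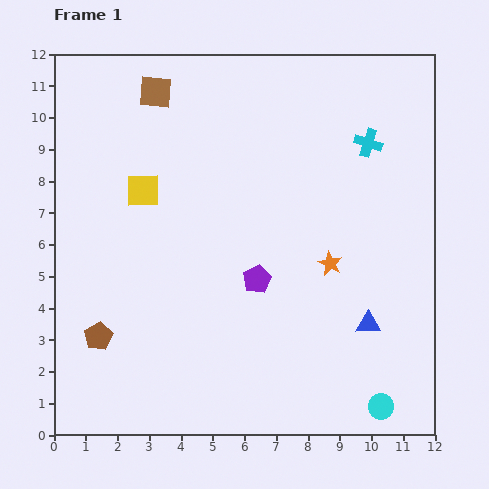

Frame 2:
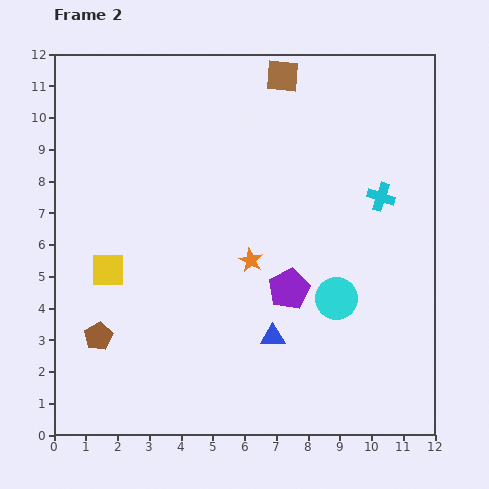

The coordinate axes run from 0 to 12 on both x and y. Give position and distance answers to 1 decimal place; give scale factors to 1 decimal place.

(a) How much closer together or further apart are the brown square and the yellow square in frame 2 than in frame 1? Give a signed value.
+5.1

Distance in frame 1: 3.1. Distance in frame 2: 8.2.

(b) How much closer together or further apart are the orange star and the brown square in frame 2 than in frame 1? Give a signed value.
-1.8

Distance in frame 1: 7.7. Distance in frame 2: 5.9.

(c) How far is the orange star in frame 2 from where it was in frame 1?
2.5

The orange star moved from (8.7, 5.4) to (6.2, 5.5), a distance of √(2.5² + 0.1²) ≈ 2.5.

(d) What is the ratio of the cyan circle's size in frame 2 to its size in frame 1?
1.6×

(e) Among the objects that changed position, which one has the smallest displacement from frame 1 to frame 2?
the purple pentagon

(moved 1.0)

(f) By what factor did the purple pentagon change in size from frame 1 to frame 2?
1.5×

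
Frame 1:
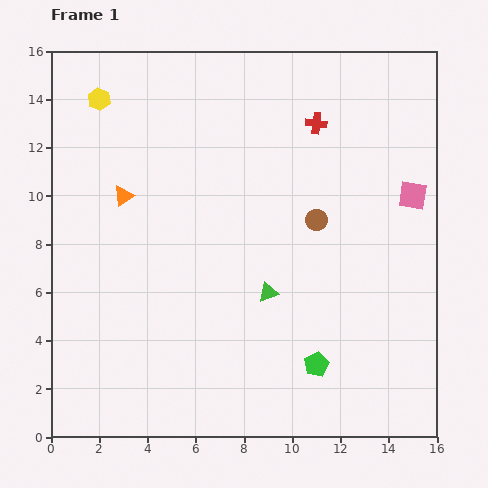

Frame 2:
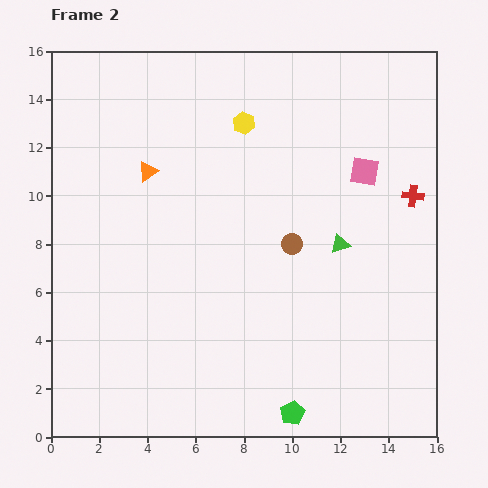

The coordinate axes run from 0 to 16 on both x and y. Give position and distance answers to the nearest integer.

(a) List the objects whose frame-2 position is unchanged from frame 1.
none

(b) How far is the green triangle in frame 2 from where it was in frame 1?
4

The green triangle moved from (9, 6) to (12, 8), a distance of √(3² + 2²) ≈ 4.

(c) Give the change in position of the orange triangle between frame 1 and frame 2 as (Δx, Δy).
(1, 1)

The orange triangle was at (3, 10) in frame 1 and (4, 11) in frame 2.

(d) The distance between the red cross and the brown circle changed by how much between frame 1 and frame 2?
+1

Distance in frame 1: 4. Distance in frame 2: 5.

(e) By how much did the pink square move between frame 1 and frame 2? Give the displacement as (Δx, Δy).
(-2, 1)

The pink square was at (15, 10) in frame 1 and (13, 11) in frame 2.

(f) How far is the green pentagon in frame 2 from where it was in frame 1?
2

The green pentagon moved from (11, 3) to (10, 1), a distance of √(1² + 2²) ≈ 2.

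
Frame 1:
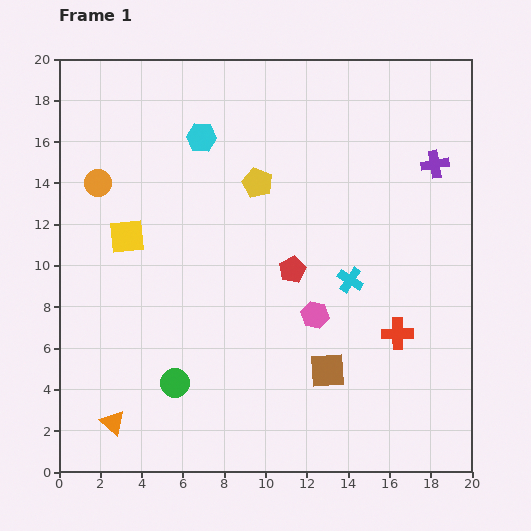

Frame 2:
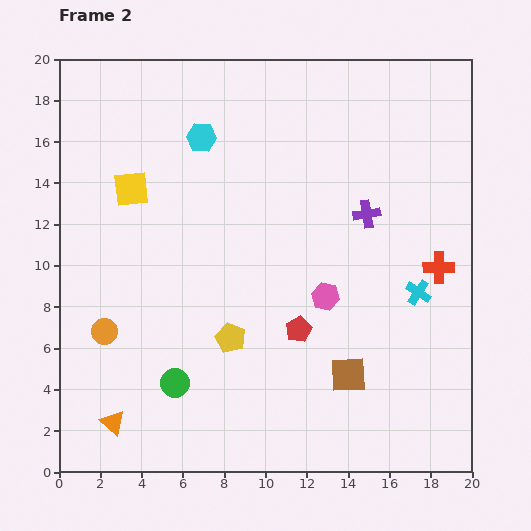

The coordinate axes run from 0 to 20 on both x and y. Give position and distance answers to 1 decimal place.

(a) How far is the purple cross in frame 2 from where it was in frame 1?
4.1

The purple cross moved from (18.2, 14.9) to (14.9, 12.5), a distance of √(3.3² + 2.4²) ≈ 4.1.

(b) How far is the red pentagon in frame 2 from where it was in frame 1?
2.9

The red pentagon moved from (11.3, 9.8) to (11.6, 6.9), a distance of √(0.3² + 2.9²) ≈ 2.9.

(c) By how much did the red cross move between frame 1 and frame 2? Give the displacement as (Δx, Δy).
(2.0, 3.2)

The red cross was at (16.4, 6.7) in frame 1 and (18.4, 9.9) in frame 2.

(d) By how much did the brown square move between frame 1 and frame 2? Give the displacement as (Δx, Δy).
(1.0, -0.2)

The brown square was at (13.0, 4.9) in frame 1 and (14.0, 4.7) in frame 2.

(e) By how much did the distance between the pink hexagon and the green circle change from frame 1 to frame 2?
+0.8

Distance in frame 1: 7.6. Distance in frame 2: 8.4.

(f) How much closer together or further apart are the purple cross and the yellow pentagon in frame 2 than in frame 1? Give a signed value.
+0.3

Distance in frame 1: 8.6. Distance in frame 2: 8.9.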